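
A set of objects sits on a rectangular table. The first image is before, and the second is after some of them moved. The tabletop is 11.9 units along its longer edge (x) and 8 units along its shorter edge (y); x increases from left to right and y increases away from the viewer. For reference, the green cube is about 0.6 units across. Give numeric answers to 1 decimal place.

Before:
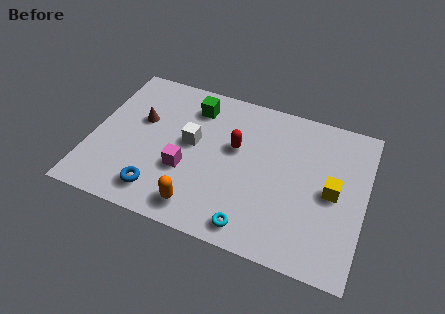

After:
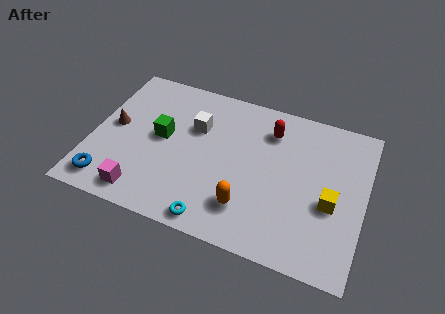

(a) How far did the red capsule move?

2.0

The red capsule moved from about (6.2, 4.8) to (7.6, 6.2), a distance of √(1.4² + 1.4²) ≈ 2.0.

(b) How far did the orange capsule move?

2.1

The orange capsule moved from about (5.0, 1.2) to (7.0, 1.9), a distance of √(2.0² + 0.7²) ≈ 2.1.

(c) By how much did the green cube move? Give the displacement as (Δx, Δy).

(-1.2, -2.1)

The green cube started near (4.2, 6.4) and ended near (3.0, 4.3).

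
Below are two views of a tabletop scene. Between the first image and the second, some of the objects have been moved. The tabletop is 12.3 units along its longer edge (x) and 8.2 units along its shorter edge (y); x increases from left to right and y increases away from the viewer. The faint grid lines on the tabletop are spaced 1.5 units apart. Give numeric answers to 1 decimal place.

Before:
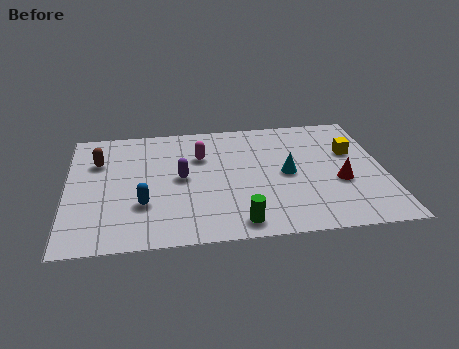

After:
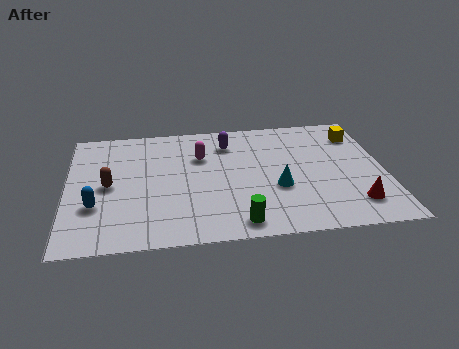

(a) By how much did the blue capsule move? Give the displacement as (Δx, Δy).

(-1.8, 0.1)

The blue capsule started near (2.9, 2.6) and ended near (1.1, 2.7).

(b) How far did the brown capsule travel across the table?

1.7

From (1.2, 5.7) to (1.6, 4.0), the brown capsule covered √(0.4² + 1.7²) ≈ 1.7 units.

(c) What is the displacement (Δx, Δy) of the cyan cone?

(-0.4, -0.9)

The cyan cone started near (8.5, 4.0) and ended near (8.1, 3.1).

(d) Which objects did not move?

the magenta capsule and the green cylinder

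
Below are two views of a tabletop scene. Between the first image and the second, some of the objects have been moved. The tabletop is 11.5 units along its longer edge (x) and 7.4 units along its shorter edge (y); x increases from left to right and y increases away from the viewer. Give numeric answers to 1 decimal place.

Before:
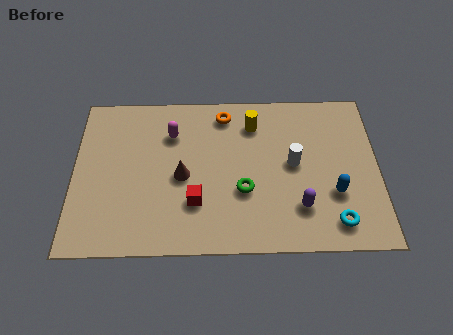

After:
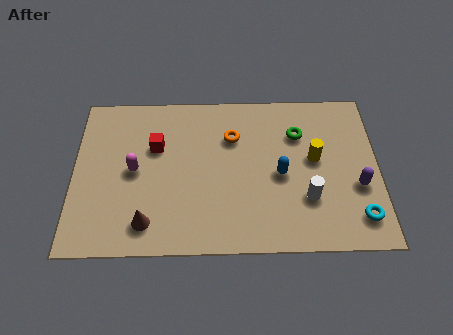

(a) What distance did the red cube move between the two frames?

3.0

The red cube was near (4.6, 2.2) before and (3.1, 4.8) after, so it travelled √(1.5² + 2.6²) ≈ 3.0 units.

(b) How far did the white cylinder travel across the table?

1.7

The white cylinder moved from about (8.3, 3.9) to (8.8, 2.3), a distance of √(0.5² + 1.6²) ≈ 1.7.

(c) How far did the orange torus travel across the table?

1.1

The orange torus was near (5.7, 6.3) before and (6.0, 5.2) after, so it travelled √(0.3² + 1.1²) ≈ 1.1 units.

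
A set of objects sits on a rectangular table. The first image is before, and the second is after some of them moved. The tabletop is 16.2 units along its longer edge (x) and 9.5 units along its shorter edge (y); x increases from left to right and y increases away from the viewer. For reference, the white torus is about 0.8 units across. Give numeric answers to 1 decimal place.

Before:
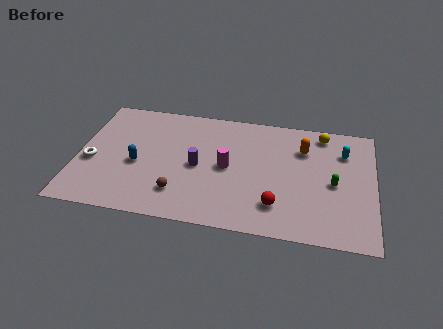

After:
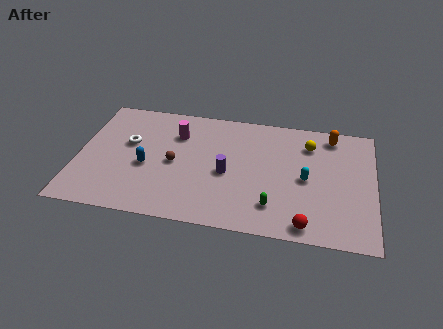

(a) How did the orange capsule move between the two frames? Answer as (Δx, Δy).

(1.5, 1.3)

The orange capsule started near (12.3, 6.9) and ended near (13.8, 8.2).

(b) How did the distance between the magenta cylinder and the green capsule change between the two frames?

+1.5

Before: roughly 5.8 units apart; after: 7.3. That's 1.5 units further apart.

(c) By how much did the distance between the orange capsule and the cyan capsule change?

+1.7

The distance was about 2.2 in the first image and 3.9 in the second, so they moved 1.7 units further apart.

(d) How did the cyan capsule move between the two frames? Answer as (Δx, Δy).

(-2.0, -2.5)

From the two frames, the cyan capsule sits at roughly (14.5, 7.0) before and (12.5, 4.5) after.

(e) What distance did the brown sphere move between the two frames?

2.3

The brown sphere moved from about (5.7, 2.2) to (5.3, 4.5), a distance of √(0.4² + 2.3²) ≈ 2.3.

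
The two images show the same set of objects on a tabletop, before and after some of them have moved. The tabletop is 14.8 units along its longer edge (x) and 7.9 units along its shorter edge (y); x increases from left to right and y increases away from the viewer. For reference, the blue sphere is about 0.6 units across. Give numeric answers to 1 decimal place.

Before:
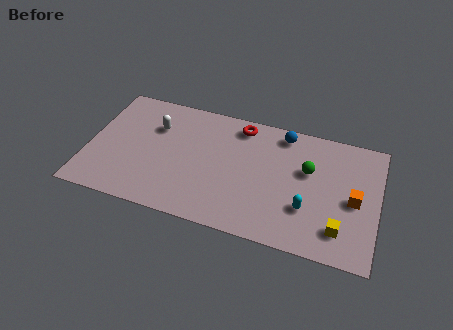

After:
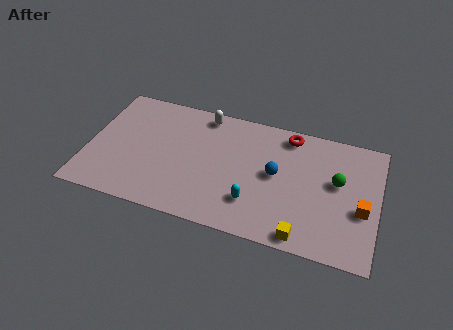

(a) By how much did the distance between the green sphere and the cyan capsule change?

+2.4

Before: roughly 2.4 units apart; after: 4.8. That's 2.4 units further apart.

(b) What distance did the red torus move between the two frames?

2.5

From (7.6, 6.8) to (10.1, 6.9), the red torus covered √(2.5² + 0.1²) ≈ 2.5 units.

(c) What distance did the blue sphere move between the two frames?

2.7

The blue sphere was near (9.8, 6.9) before and (9.6, 4.2) after, so it travelled √(0.2² + 2.7²) ≈ 2.7 units.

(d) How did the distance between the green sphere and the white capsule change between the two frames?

-0.5

Before: roughly 7.9 units apart; after: 7.4. That's 0.5 units closer together.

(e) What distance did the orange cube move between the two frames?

0.6

From (13.6, 3.7) to (14.0, 3.2), the orange cube covered √(0.4² + 0.5²) ≈ 0.6 units.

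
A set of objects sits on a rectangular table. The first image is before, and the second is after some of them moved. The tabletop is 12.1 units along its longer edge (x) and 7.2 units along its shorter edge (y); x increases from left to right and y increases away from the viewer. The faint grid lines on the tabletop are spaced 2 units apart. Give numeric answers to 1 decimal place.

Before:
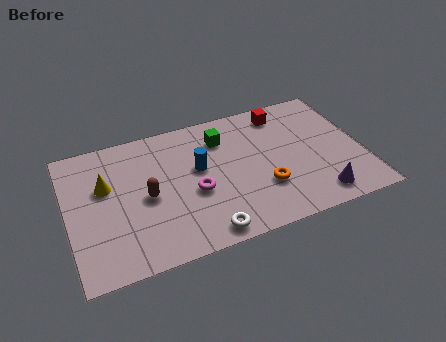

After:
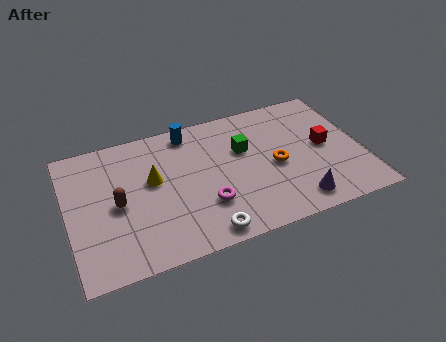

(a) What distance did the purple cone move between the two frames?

0.9

The purple cone was near (10.0, 1.1) before and (9.1, 1.1) after, so it travelled √(0.9² + 0.0²) ≈ 0.9 units.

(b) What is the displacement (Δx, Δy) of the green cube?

(0.8, -0.9)

The green cube started near (6.5, 5.5) and ended near (7.3, 4.6).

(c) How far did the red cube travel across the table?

2.8

From (9.1, 6.1) to (10.6, 3.7), the red cube covered √(1.5² + 2.4²) ≈ 2.8 units.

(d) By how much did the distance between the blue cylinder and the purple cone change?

+1.0

They were about 5.5 units apart before and 6.5 after — 1.0 units further apart.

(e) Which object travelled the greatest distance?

the red cube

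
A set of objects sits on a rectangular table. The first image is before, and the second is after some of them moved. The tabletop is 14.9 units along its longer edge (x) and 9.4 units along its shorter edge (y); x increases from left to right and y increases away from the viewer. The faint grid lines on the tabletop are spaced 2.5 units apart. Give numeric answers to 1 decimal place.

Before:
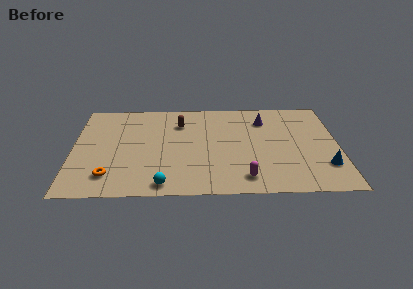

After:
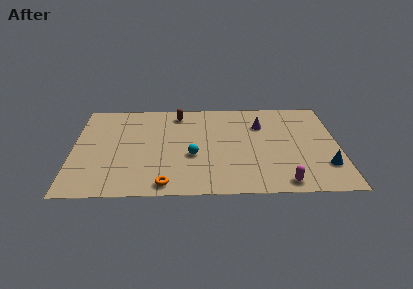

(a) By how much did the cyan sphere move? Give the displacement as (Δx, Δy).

(1.6, 2.7)

From the two frames, the cyan sphere sits at roughly (5.1, 1.0) before and (6.7, 3.7) after.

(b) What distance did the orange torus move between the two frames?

3.2

From (2.1, 1.9) to (5.2, 1.0), the orange torus covered √(3.1² + 0.9²) ≈ 3.2 units.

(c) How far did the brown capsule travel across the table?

1.0

From (6.0, 7.0) to (5.9, 8.0), the brown capsule covered √(0.1² + 1.0²) ≈ 1.0 units.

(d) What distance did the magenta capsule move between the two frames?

2.2

The magenta capsule was near (9.6, 1.5) before and (11.7, 1.0) after, so it travelled √(2.1² + 0.5²) ≈ 2.2 units.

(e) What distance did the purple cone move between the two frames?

0.5

The purple cone moved from about (10.8, 7.2) to (10.6, 6.7), a distance of √(0.2² + 0.5²) ≈ 0.5.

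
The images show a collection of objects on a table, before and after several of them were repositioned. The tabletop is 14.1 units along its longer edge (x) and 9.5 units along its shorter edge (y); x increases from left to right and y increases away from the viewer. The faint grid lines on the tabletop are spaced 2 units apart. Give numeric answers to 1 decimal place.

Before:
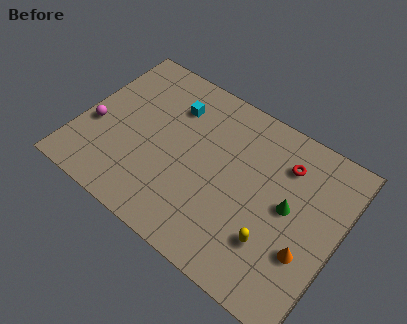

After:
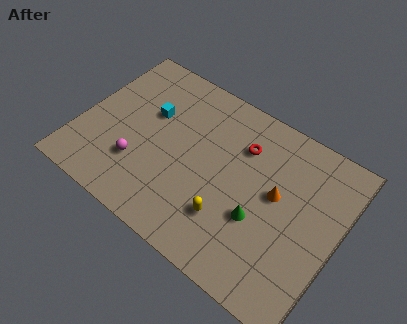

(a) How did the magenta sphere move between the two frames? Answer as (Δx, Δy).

(2.6, -0.9)

From the two frames, the magenta sphere sits at roughly (0.9, 3.7) before and (3.5, 2.8) after.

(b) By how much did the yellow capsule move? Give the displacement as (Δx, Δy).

(-2.4, -0.1)

The yellow capsule was at about (11.0, 2.7) and moved to about (8.6, 2.6).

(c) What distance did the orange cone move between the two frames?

2.9

The orange cone was near (12.7, 3.2) before and (10.7, 5.3) after, so it travelled √(2.0² + 2.1²) ≈ 2.9 units.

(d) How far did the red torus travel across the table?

2.3

The red torus moved from about (10.8, 7.2) to (8.5, 6.9), a distance of √(2.3² + 0.3²) ≈ 2.3.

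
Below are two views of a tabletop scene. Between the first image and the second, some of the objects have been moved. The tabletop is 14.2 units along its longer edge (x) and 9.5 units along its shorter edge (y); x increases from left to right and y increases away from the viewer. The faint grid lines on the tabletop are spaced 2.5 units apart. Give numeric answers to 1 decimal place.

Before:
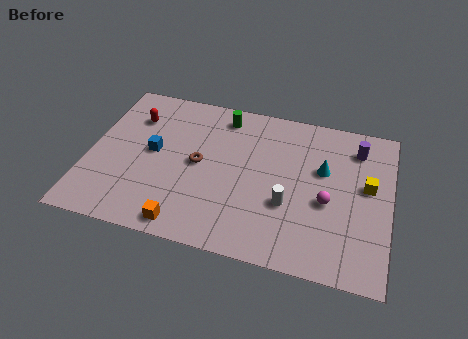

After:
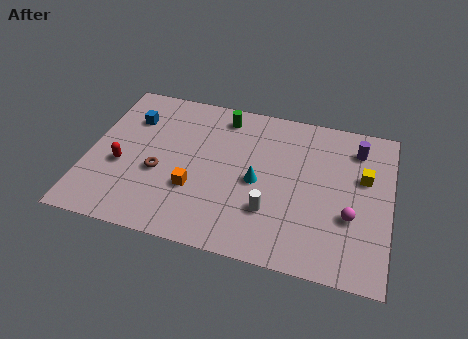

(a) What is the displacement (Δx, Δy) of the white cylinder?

(-0.8, -0.6)

The white cylinder started near (9.5, 3.4) and ended near (8.7, 2.8).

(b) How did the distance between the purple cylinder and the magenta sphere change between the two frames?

+0.4

The distance was about 3.8 in the first image and 4.2 in the second, so they moved 0.4 units further apart.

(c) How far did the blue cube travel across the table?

2.2

The blue cube was near (3.0, 5.0) before and (1.8, 6.9) after, so it travelled √(1.2² + 1.9²) ≈ 2.2 units.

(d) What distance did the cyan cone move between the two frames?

3.4

The cyan cone was near (11.0, 5.9) before and (8.0, 4.4) after, so it travelled √(3.0² + 1.5²) ≈ 3.4 units.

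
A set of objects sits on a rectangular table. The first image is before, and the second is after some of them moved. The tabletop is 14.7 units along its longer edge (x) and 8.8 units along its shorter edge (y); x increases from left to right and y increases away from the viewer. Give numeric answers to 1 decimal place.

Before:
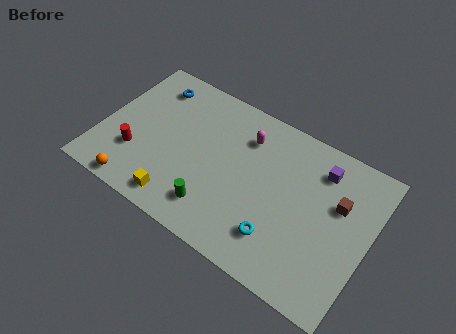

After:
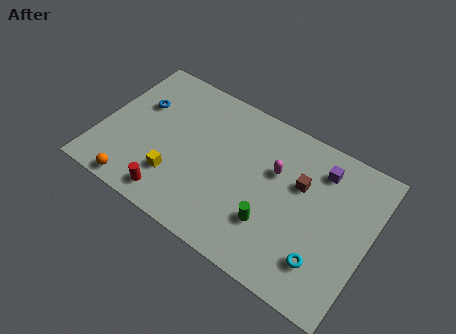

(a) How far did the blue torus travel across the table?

1.6

The blue torus moved from about (2.2, 7.2) to (1.8, 5.7), a distance of √(0.4² + 1.5²) ≈ 1.6.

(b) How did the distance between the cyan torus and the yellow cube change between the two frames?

+2.7

Before: roughly 5.5 units apart; after: 8.2. That's 2.7 units further apart.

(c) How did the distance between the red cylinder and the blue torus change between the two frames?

+0.7

The distance was about 4.5 in the first image and 5.2 in the second, so they moved 0.7 units further apart.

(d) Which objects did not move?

the purple cube and the orange sphere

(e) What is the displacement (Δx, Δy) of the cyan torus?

(2.4, 0.0)

From the two frames, the cyan torus sits at roughly (10.2, 2.1) before and (12.6, 2.1) after.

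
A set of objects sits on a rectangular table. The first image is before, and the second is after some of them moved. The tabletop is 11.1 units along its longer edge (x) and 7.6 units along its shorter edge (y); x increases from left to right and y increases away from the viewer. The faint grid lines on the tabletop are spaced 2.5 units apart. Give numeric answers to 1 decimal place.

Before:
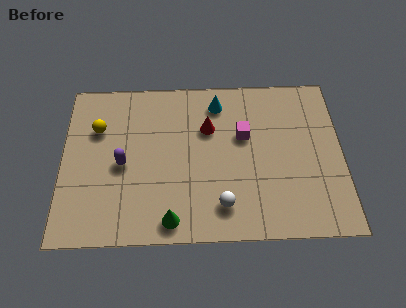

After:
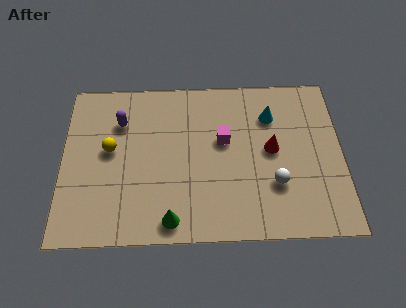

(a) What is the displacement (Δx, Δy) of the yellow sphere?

(0.5, -1.0)

The yellow sphere started near (1.4, 5.2) and ended near (1.9, 4.2).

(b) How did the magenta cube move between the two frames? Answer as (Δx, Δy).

(-0.8, -0.2)

The magenta cube was at about (7.2, 4.7) and moved to about (6.4, 4.5).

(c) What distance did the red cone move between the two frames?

2.7

From (5.8, 5.1) to (8.3, 4.0), the red cone covered √(2.5² + 1.1²) ≈ 2.7 units.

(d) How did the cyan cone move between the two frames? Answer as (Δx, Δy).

(2.1, -0.7)

The cyan cone was at about (6.2, 6.3) and moved to about (8.3, 5.6).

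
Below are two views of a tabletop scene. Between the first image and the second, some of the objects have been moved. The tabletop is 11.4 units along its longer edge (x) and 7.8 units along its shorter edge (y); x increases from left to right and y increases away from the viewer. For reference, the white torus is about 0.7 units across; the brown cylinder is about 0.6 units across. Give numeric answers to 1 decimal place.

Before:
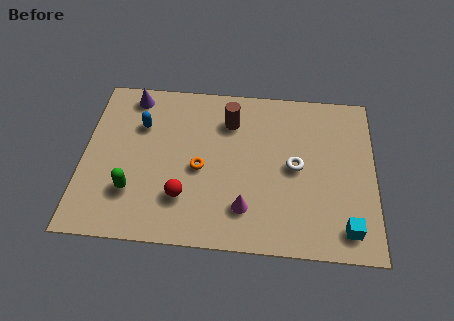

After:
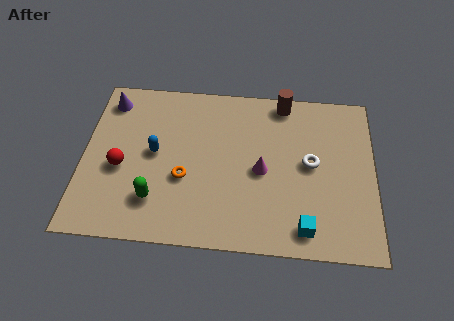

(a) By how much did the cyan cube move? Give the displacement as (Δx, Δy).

(-1.6, -0.1)

The cyan cube started near (10.3, 1.2) and ended near (8.7, 1.1).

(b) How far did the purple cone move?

0.9

From (1.8, 6.8) to (0.9, 6.5), the purple cone covered √(0.9² + 0.3²) ≈ 0.9 units.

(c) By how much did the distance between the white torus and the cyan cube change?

-0.4

The distance was about 3.4 in the first image and 3.0 in the second, so they moved 0.4 units closer together.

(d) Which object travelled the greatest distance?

the red sphere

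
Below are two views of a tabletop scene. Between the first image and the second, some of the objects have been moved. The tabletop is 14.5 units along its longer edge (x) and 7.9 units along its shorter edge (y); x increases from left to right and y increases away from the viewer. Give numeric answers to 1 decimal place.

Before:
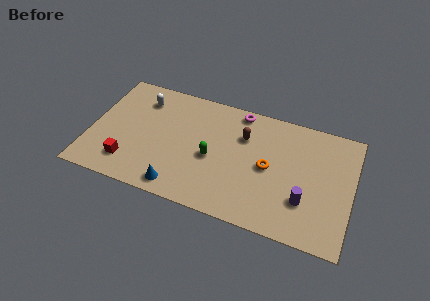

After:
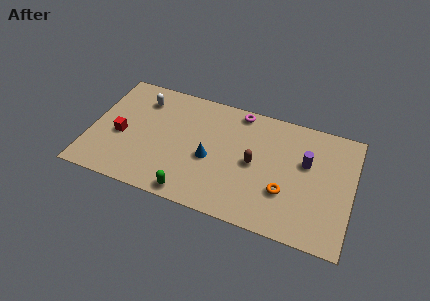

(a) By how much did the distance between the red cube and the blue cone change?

+2.0

Before: roughly 3.0 units apart; after: 5.0. That's 2.0 units further apart.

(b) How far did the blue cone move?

2.8

From (5.2, 1.0) to (6.7, 3.4), the blue cone covered √(1.5² + 2.4²) ≈ 2.8 units.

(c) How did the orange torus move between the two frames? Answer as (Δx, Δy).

(1.0, -1.3)

The orange torus was at about (9.9, 3.9) and moved to about (10.9, 2.6).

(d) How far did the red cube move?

1.8

The red cube was near (2.3, 1.7) before and (1.7, 3.4) after, so it travelled √(0.6² + 1.7²) ≈ 1.8 units.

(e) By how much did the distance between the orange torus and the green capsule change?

+2.2

They were about 3.1 units apart before and 5.3 after — 2.2 units further apart.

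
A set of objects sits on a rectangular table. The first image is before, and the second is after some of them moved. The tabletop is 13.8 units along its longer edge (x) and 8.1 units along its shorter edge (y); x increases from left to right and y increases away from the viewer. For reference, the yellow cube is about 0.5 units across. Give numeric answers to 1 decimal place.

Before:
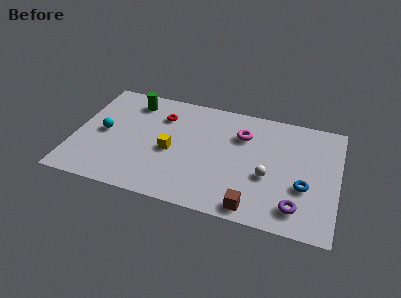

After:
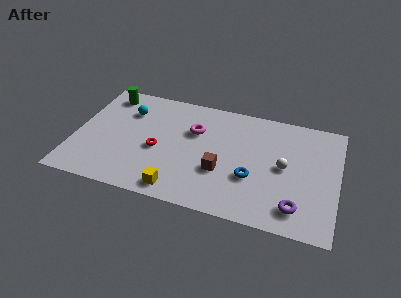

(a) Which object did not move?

the purple torus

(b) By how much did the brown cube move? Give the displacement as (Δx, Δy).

(-1.8, 2.0)

The brown cube was at about (9.6, 0.9) and moved to about (7.8, 2.9).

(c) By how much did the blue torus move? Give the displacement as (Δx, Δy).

(-2.7, -0.1)

From the two frames, the blue torus sits at roughly (12.1, 3.0) before and (9.4, 2.9) after.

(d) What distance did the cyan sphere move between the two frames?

2.2

The cyan sphere was near (1.5, 4.0) before and (2.6, 5.9) after, so it travelled √(1.1² + 1.9²) ≈ 2.2 units.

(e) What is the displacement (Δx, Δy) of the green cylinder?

(-1.4, 0.2)

The green cylinder started near (2.8, 6.7) and ended near (1.4, 6.9).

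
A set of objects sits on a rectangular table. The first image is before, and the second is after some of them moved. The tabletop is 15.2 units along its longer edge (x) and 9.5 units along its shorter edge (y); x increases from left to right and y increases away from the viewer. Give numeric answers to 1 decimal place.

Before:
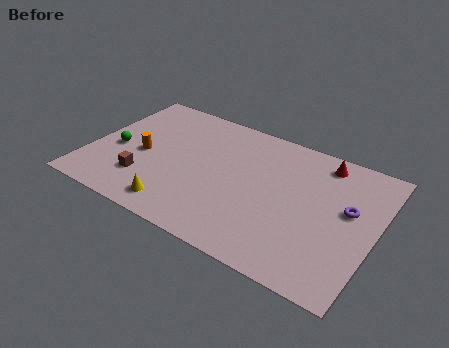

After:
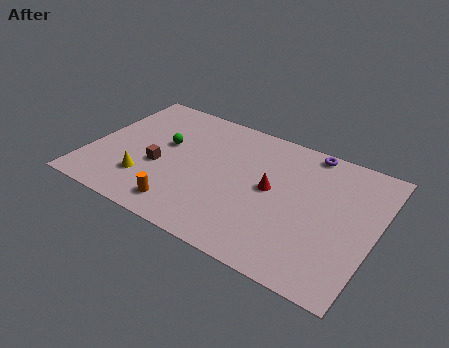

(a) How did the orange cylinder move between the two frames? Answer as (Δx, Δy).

(2.7, -2.8)

From the two frames, the orange cylinder sits at roughly (2.8, 4.3) before and (5.5, 1.5) after.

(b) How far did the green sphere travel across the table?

2.8

From (1.4, 4.1) to (3.8, 5.6), the green sphere covered √(2.4² + 1.5²) ≈ 2.8 units.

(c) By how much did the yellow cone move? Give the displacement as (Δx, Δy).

(-1.9, 1.1)

The yellow cone was at about (5.2, 1.4) and moved to about (3.3, 2.5).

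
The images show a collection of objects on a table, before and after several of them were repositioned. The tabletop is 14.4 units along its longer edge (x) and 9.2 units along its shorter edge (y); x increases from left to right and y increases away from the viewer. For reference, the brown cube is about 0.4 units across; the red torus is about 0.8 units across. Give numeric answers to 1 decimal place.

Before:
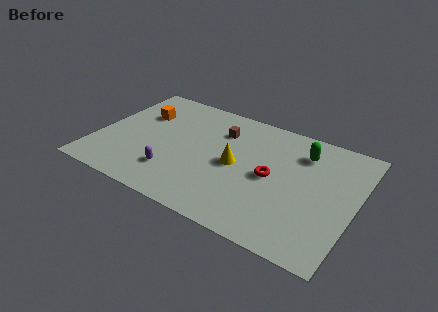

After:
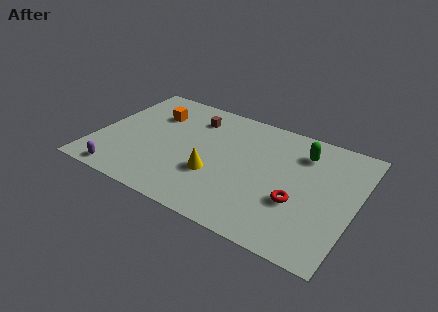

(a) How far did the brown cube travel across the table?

1.6

From (6.6, 6.8) to (5.0, 7.2), the brown cube covered √(1.6² + 0.4²) ≈ 1.6 units.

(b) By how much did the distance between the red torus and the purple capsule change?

+4.2

They were about 5.6 units apart before and 9.8 after — 4.2 units further apart.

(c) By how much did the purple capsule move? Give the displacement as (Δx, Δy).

(-2.7, -1.4)

The purple capsule started near (4.6, 2.3) and ended near (1.9, 0.9).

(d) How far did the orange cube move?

0.8

From (2.1, 6.3) to (2.8, 6.6), the orange cube covered √(0.7² + 0.3²) ≈ 0.8 units.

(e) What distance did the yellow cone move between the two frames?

1.6

The yellow cone moved from about (7.8, 4.5) to (6.8, 3.2), a distance of √(1.0² + 1.3²) ≈ 1.6.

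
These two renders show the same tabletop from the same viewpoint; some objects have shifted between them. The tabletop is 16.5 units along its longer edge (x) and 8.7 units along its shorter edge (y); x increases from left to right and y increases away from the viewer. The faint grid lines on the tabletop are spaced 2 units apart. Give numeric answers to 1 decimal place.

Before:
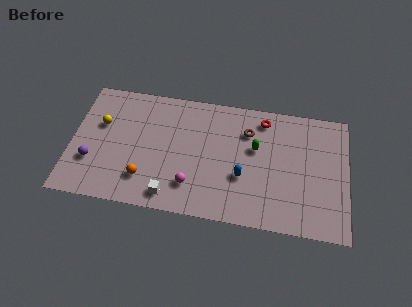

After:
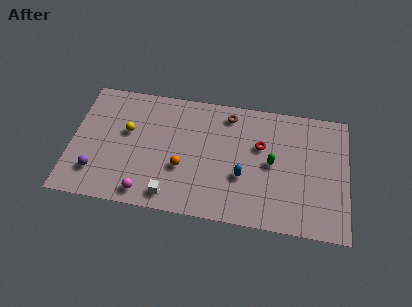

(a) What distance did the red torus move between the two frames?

1.9

The red torus was near (11.4, 7.4) before and (11.3, 5.5) after, so it travelled √(0.1² + 1.9²) ≈ 1.9 units.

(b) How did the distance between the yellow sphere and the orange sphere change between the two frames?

-0.5

They were about 4.4 units apart before and 3.9 after — 0.5 units closer together.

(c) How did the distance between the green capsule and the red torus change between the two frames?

-0.8

They were about 2.1 units apart before and 1.3 after — 0.8 units closer together.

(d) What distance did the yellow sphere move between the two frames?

1.6

From (1.7, 5.5) to (3.3, 5.2), the yellow sphere covered √(1.6² + 0.3²) ≈ 1.6 units.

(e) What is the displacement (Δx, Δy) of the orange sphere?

(2.2, 1.1)

The orange sphere was at about (4.5, 2.1) and moved to about (6.7, 3.2).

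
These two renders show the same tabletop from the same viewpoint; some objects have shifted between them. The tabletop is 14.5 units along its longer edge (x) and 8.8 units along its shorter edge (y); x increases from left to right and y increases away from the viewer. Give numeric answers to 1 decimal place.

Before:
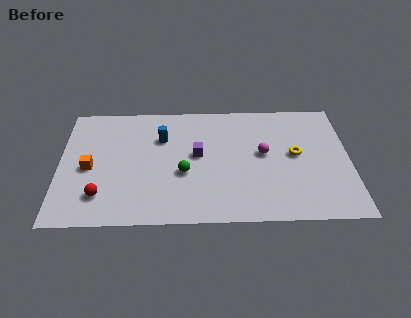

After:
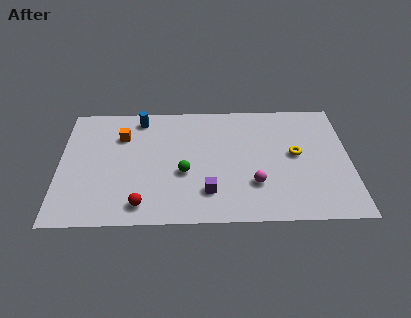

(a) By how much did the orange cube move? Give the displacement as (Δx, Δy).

(1.6, 2.3)

The orange cube started near (1.5, 4.0) and ended near (3.1, 6.3).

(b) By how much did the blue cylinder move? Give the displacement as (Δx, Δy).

(-1.1, 1.5)

The blue cylinder started near (5.1, 6.1) and ended near (4.0, 7.6).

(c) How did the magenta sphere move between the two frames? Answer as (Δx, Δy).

(-0.5, -2.2)

The magenta sphere started near (10.2, 4.8) and ended near (9.7, 2.6).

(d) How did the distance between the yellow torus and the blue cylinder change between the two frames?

+1.5

The distance was about 6.8 in the first image and 8.3 in the second, so they moved 1.5 units further apart.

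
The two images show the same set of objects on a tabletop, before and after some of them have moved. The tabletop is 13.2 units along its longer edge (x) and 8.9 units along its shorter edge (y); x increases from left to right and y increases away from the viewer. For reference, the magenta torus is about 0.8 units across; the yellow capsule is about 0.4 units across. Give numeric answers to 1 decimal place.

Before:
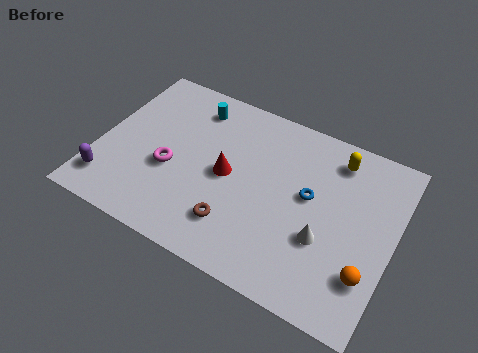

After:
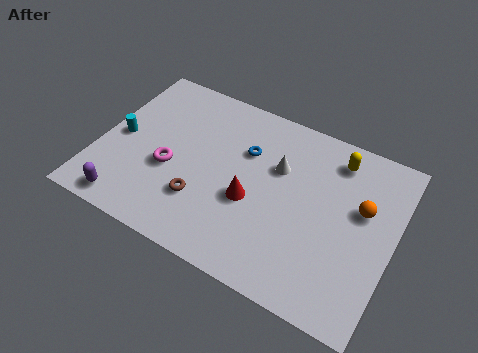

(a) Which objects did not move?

the yellow capsule and the magenta torus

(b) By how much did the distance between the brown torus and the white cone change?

+0.4

Before: roughly 4.0 units apart; after: 4.4. That's 0.4 units further apart.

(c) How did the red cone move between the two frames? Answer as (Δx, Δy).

(1.2, -0.8)

The red cone started near (5.8, 4.4) and ended near (7.0, 3.6).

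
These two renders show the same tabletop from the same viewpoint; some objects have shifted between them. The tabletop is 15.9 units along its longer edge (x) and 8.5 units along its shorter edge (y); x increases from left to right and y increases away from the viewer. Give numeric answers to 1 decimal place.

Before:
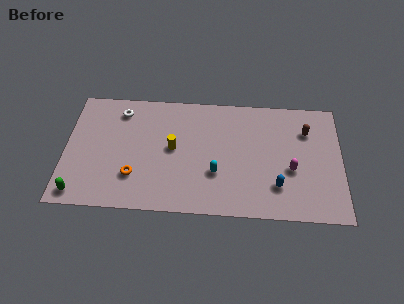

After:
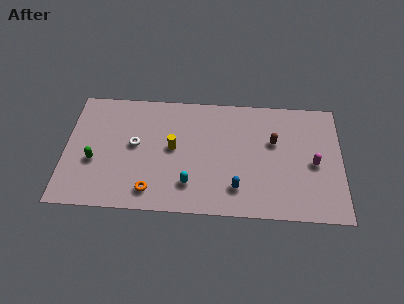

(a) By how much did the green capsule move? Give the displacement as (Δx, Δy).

(0.8, 2.3)

The green capsule started near (0.9, 1.0) and ended near (1.7, 3.3).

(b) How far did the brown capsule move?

2.1

From (13.9, 6.2) to (12.0, 5.3), the brown capsule covered √(1.9² + 0.9²) ≈ 2.1 units.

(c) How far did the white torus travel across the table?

2.6

The white torus was near (3.1, 7.0) before and (4.0, 4.6) after, so it travelled √(0.9² + 2.4²) ≈ 2.6 units.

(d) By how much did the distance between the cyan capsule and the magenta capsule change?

+3.0

The distance was about 4.3 in the first image and 7.3 in the second, so they moved 3.0 units further apart.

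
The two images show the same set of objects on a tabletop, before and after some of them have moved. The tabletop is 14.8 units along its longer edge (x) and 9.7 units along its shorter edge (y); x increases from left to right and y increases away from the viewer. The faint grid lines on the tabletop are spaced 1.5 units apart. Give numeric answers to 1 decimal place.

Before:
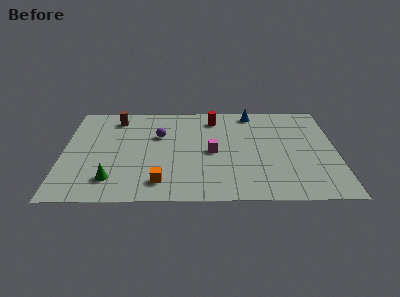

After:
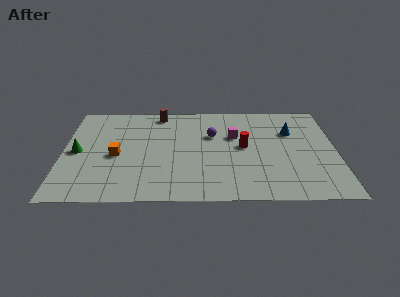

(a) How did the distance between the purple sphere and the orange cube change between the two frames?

+1.0

The distance was about 4.6 in the first image and 5.6 in the second, so they moved 1.0 units further apart.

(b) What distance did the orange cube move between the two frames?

3.5

From (5.3, 1.7) to (2.9, 4.3), the orange cube covered √(2.4² + 2.6²) ≈ 3.5 units.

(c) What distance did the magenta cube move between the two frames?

2.0

From (8.1, 4.6) to (9.3, 6.2), the magenta cube covered √(1.2² + 1.6²) ≈ 2.0 units.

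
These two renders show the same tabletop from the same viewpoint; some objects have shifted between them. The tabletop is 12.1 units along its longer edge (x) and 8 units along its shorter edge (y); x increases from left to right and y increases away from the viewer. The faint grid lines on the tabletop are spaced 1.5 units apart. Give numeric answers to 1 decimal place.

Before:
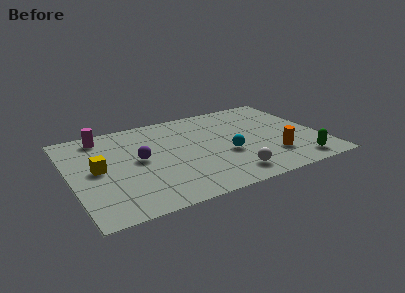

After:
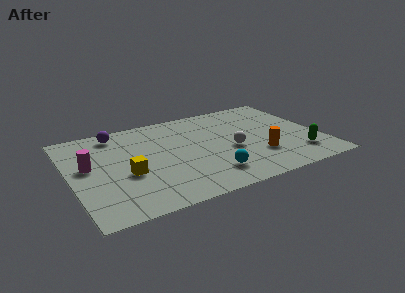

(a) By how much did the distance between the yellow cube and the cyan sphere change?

-2.1

The distance was about 6.2 in the first image and 4.1 in the second, so they moved 2.1 units closer together.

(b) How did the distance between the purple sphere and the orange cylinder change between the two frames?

+1.3

The distance was about 6.5 in the first image and 7.8 in the second, so they moved 1.3 units further apart.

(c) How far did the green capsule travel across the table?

0.7

The green capsule moved from about (10.6, 1.1) to (10.8, 1.8), a distance of √(0.2² + 0.7²) ≈ 0.7.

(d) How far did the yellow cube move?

1.6

From (1.3, 4.1) to (2.6, 3.2), the yellow cube covered √(1.3² + 0.9²) ≈ 1.6 units.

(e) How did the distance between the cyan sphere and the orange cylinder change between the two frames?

+0.3

Before: roughly 2.3 units apart; after: 2.6. That's 0.3 units further apart.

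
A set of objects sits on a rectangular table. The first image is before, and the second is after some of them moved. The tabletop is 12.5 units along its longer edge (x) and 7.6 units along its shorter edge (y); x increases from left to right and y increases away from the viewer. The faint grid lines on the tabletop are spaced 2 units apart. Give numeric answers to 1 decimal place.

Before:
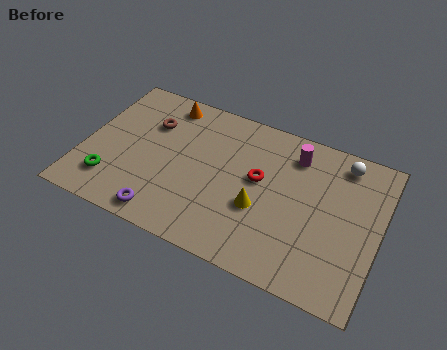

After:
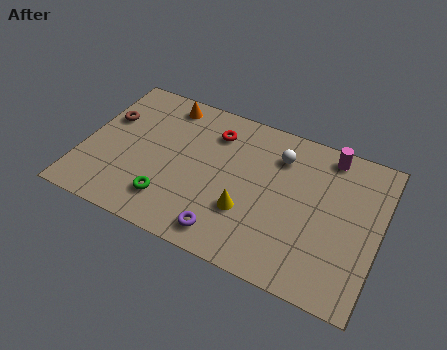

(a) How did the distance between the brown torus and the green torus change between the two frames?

+0.7

The distance was about 3.8 in the first image and 4.5 in the second, so they moved 0.7 units further apart.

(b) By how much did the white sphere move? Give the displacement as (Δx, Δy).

(-2.6, -0.7)

From the two frames, the white sphere sits at roughly (10.7, 6.5) before and (8.1, 5.8) after.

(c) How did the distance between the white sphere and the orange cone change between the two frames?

-2.5

The distance was about 7.6 in the first image and 5.1 in the second, so they moved 2.5 units closer together.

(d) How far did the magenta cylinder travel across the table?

1.5

The magenta cylinder moved from about (8.7, 6.1) to (10.1, 6.7), a distance of √(1.4² + 0.6²) ≈ 1.5.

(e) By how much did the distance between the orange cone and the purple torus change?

+0.7

The distance was about 5.7 in the first image and 6.4 in the second, so they moved 0.7 units further apart.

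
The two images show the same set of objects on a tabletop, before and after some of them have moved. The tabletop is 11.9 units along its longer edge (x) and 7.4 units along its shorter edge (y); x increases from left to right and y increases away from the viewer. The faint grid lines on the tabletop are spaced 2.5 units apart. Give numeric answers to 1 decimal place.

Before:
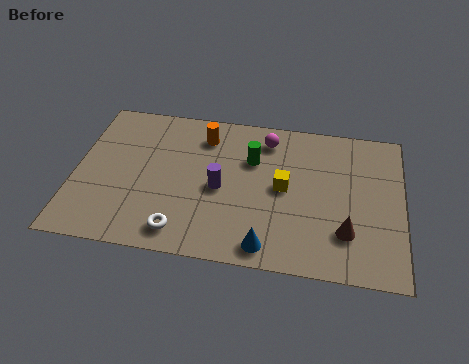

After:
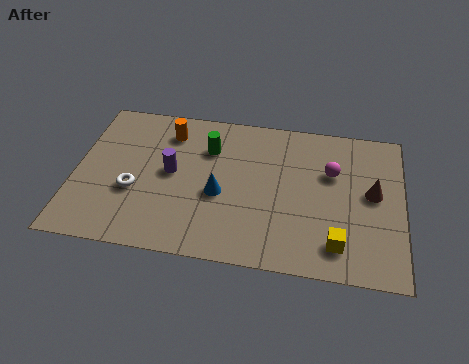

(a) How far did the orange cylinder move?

1.3

The orange cylinder moved from about (4.6, 5.9) to (3.3, 5.9), a distance of √(1.3² + 0.0²) ≈ 1.3.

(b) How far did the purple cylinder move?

1.9

The purple cylinder moved from about (5.3, 3.4) to (3.5, 3.9), a distance of √(1.8² + 0.5²) ≈ 1.9.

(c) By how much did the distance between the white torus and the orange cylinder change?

-1.5

The distance was about 4.8 in the first image and 3.3 in the second, so they moved 1.5 units closer together.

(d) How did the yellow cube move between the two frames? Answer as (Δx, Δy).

(2.0, -2.4)

From the two frames, the yellow cube sits at roughly (7.6, 3.8) before and (9.6, 1.4) after.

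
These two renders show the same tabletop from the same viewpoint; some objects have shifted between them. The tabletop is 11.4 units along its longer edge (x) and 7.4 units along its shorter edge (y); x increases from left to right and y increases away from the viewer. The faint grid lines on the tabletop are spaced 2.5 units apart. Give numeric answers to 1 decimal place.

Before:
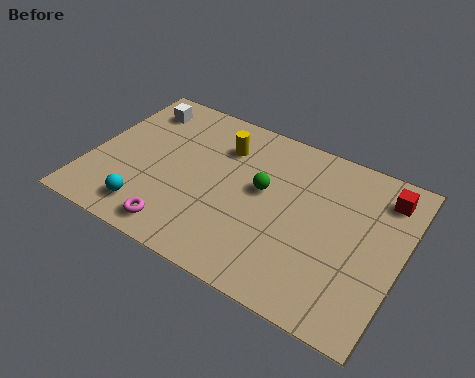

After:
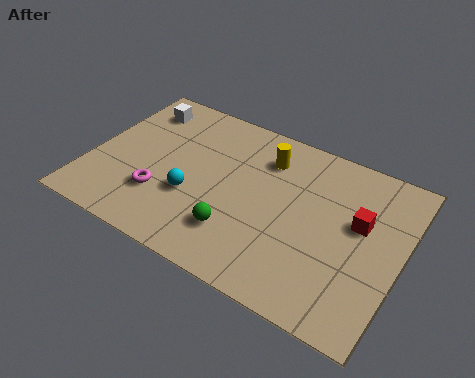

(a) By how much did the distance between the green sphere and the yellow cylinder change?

+1.7

They were about 2.1 units apart before and 3.8 after — 1.7 units further apart.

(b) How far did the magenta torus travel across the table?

1.5

From (3.7, 1.0) to (2.8, 2.2), the magenta torus covered √(0.9² + 1.2²) ≈ 1.5 units.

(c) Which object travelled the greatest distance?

the green sphere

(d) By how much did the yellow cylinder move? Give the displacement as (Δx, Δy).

(1.6, 0.2)

The yellow cylinder started near (4.6, 5.5) and ended near (6.2, 5.7).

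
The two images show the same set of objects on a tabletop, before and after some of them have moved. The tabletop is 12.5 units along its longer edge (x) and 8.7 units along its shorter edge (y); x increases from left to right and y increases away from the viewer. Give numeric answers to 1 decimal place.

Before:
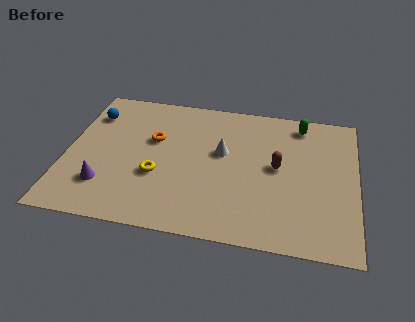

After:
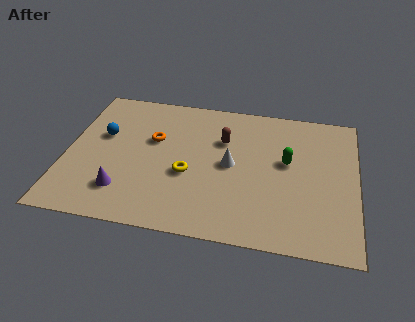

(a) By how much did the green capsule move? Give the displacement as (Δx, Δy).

(-0.5, -2.5)

From the two frames, the green capsule sits at roughly (10.0, 7.5) before and (9.5, 5.0) after.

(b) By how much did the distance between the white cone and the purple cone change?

-0.6

The distance was about 5.7 in the first image and 5.1 in the second, so they moved 0.6 units closer together.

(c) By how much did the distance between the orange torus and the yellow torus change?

+0.3

Before: roughly 2.2 units apart; after: 2.5. That's 0.3 units further apart.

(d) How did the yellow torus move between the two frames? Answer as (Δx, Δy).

(1.3, 0.3)

The yellow torus was at about (4.0, 3.2) and moved to about (5.3, 3.5).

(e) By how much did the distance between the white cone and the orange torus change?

+0.5

Before: roughly 3.0 units apart; after: 3.5. That's 0.5 units further apart.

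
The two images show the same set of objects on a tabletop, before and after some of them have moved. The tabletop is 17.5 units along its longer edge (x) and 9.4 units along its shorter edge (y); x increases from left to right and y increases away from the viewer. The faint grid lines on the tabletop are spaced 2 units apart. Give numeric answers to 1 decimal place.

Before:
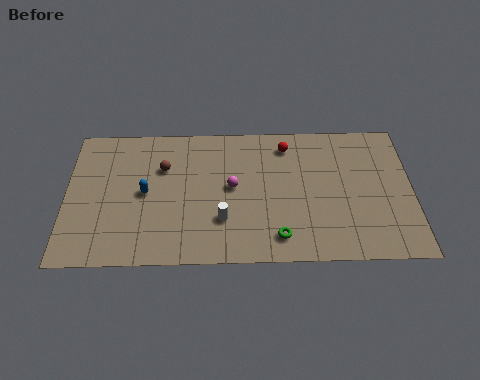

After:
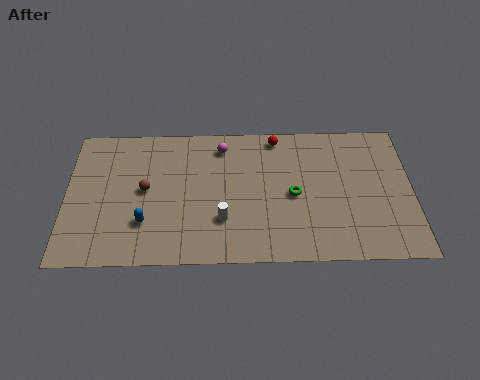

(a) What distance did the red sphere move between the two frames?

0.8

The red sphere was near (11.2, 7.8) before and (10.7, 8.4) after, so it travelled √(0.5² + 0.6²) ≈ 0.8 units.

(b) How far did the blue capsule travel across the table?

2.0

From (4.0, 4.7) to (4.0, 2.7), the blue capsule covered √(0.0² + 2.0²) ≈ 2.0 units.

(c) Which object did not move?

the white cylinder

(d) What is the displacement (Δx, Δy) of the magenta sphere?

(-0.5, 2.8)

From the two frames, the magenta sphere sits at roughly (8.4, 5.0) before and (7.9, 7.8) after.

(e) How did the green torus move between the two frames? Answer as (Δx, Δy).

(0.8, 2.8)

The green torus started near (10.7, 1.6) and ended near (11.5, 4.4).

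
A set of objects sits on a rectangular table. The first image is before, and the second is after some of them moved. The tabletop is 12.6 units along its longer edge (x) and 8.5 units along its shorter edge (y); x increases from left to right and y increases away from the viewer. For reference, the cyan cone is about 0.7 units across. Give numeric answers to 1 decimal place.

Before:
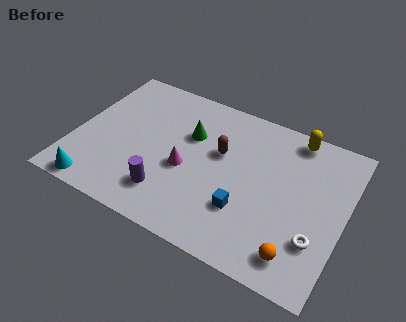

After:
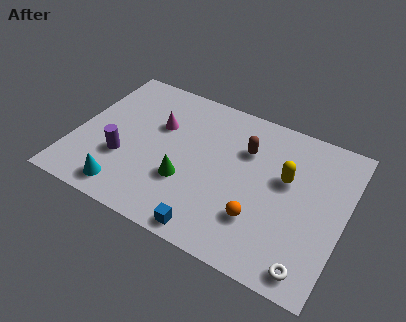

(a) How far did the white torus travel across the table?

1.5

The white torus was near (11.5, 2.5) before and (11.4, 1.0) after, so it travelled √(0.1² + 1.5²) ≈ 1.5 units.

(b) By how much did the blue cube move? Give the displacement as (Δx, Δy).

(-1.3, -1.8)

The blue cube started near (8.2, 2.6) and ended near (6.9, 0.8).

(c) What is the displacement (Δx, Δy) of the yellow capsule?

(-0.1, -2.5)

The yellow capsule was at about (9.9, 7.6) and moved to about (9.8, 5.1).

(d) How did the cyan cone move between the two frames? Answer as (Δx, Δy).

(1.3, 0.4)

From the two frames, the cyan cone sits at roughly (1.5, 0.8) before and (2.8, 1.2) after.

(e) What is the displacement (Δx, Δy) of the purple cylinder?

(-2.3, 1.0)

The purple cylinder was at about (4.7, 1.9) and moved to about (2.4, 2.9).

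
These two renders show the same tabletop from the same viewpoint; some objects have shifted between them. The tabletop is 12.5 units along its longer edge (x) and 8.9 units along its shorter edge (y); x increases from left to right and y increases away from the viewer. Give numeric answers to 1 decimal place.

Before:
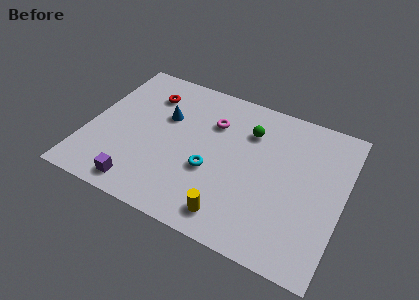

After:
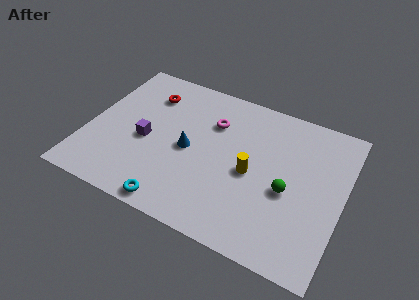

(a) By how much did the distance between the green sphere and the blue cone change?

+0.7

The distance was about 4.2 in the first image and 4.9 in the second, so they moved 0.7 units further apart.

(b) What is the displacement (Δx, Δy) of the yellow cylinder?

(0.6, 2.8)

The yellow cylinder started near (7.5, 1.3) and ended near (8.1, 4.1).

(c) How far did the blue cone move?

2.1

The blue cone moved from about (3.6, 5.7) to (5.0, 4.2), a distance of √(1.4² + 1.5²) ≈ 2.1.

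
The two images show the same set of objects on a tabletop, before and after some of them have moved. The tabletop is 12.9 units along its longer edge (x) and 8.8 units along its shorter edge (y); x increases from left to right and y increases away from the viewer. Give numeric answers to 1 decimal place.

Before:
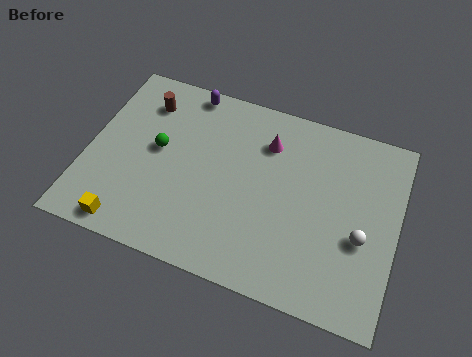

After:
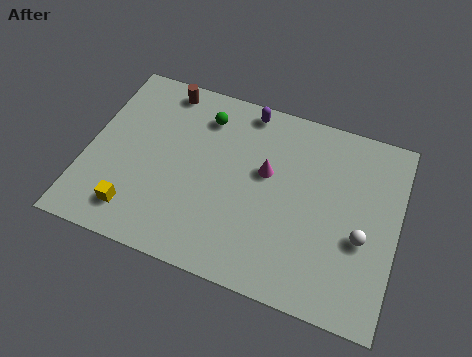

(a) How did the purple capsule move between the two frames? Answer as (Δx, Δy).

(2.5, -0.1)

The purple capsule started near (3.8, 8.0) and ended near (6.3, 7.9).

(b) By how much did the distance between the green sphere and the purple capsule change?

-1.4

The distance was about 3.3 in the first image and 1.9 in the second, so they moved 1.4 units closer together.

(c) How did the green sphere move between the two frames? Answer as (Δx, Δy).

(1.7, 2.2)

The green sphere started near (2.9, 4.8) and ended near (4.6, 7.0).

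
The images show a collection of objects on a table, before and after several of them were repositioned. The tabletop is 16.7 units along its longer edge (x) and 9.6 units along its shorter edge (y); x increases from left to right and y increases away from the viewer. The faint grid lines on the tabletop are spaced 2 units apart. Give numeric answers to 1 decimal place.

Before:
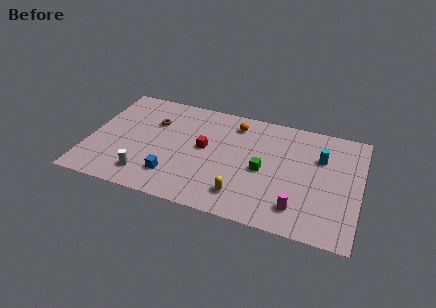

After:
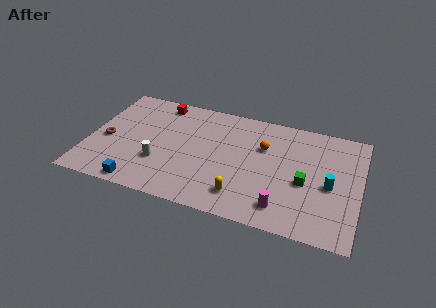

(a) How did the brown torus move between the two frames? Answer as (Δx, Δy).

(-2.7, -2.4)

The brown torus was at about (3.8, 6.6) and moved to about (1.1, 4.2).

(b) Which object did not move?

the yellow capsule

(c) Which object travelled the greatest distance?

the red cube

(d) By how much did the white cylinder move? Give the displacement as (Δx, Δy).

(0.7, 1.3)

From the two frames, the white cylinder sits at roughly (3.8, 1.8) before and (4.5, 3.1) after.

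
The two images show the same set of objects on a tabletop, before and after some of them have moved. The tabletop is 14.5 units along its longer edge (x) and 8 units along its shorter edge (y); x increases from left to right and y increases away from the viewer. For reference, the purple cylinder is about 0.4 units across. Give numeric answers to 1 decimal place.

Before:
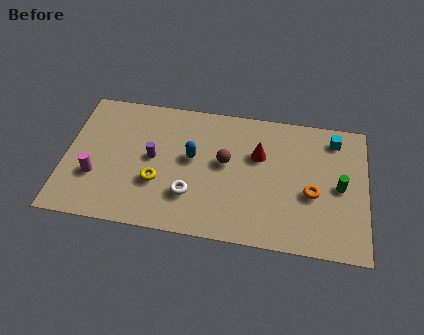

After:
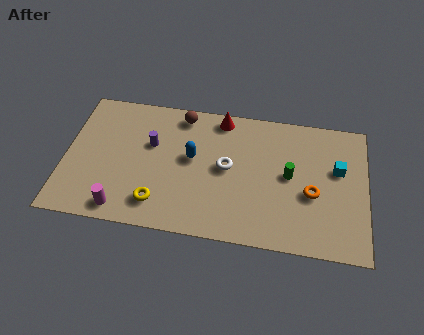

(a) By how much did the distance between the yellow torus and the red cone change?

+0.8

Before: roughly 5.4 units apart; after: 6.2. That's 0.8 units further apart.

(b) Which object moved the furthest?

the brown sphere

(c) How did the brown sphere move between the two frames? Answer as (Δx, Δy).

(-2.2, 2.5)

The brown sphere started near (7.7, 4.5) and ended near (5.5, 7.0).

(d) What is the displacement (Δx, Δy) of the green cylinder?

(-2.4, 0.3)

The green cylinder was at about (13.2, 3.9) and moved to about (10.8, 4.2).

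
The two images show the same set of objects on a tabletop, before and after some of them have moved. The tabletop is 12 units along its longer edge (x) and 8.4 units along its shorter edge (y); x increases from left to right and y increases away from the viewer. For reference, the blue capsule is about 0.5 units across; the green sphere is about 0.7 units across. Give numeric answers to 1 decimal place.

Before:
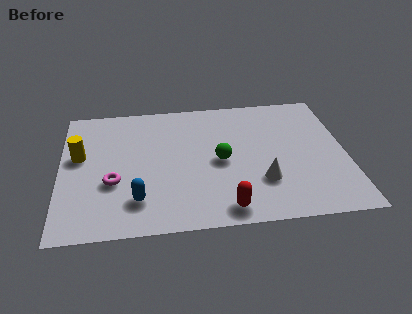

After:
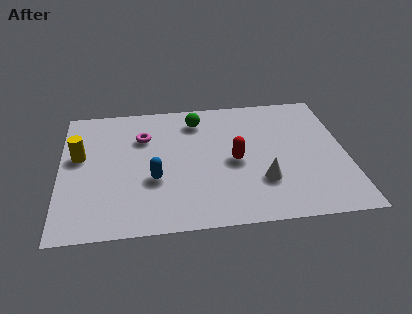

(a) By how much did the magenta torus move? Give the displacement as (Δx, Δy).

(1.3, 2.8)

From the two frames, the magenta torus sits at roughly (2.2, 3.1) before and (3.5, 5.9) after.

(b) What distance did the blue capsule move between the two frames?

1.4

The blue capsule was near (3.2, 1.9) before and (3.9, 3.1) after, so it travelled √(0.7² + 1.2²) ≈ 1.4 units.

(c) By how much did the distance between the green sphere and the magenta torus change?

-2.1

They were about 4.6 units apart before and 2.5 after — 2.1 units closer together.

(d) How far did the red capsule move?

2.9

The red capsule was near (6.8, 1.0) before and (7.3, 3.9) after, so it travelled √(0.5² + 2.9²) ≈ 2.9 units.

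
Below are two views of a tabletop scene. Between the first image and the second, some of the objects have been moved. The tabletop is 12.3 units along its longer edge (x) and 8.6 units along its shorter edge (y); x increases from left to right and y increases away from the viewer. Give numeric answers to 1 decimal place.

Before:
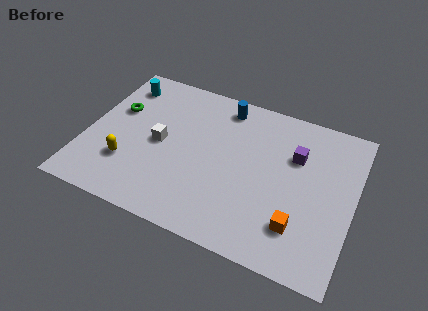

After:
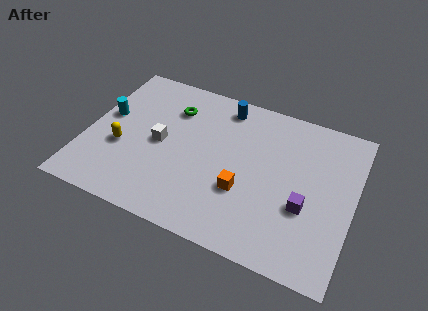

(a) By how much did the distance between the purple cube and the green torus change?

-1.1

The distance was about 8.3 in the first image and 7.2 in the second, so they moved 1.1 units closer together.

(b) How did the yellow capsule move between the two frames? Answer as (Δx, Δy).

(-0.4, 0.8)

From the two frames, the yellow capsule sits at roughly (2.1, 2.5) before and (1.7, 3.3) after.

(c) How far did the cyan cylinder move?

2.1

From (1.2, 7.0) to (0.8, 4.9), the cyan cylinder covered √(0.4² + 2.1²) ≈ 2.1 units.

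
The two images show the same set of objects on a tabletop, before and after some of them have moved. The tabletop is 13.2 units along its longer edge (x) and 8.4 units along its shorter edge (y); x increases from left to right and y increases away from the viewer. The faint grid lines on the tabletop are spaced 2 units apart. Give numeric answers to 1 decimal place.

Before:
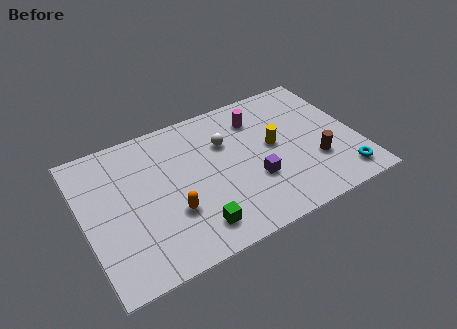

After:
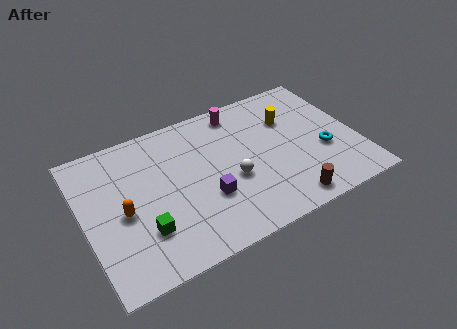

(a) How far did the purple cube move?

2.3

The purple cube was near (8.0, 2.9) before and (5.7, 2.9) after, so it travelled √(2.3² + 0.0²) ≈ 2.3 units.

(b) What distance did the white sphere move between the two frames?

2.3

The white sphere moved from about (7.0, 5.7) to (7.0, 3.4), a distance of √(0.0² + 2.3²) ≈ 2.3.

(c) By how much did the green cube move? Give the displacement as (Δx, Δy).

(-2.3, 0.9)

The green cube was at about (4.9, 1.5) and moved to about (2.6, 2.4).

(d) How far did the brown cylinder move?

2.4

The brown cylinder was near (11.0, 2.7) before and (9.3, 1.0) after, so it travelled √(1.7² + 1.7²) ≈ 2.4 units.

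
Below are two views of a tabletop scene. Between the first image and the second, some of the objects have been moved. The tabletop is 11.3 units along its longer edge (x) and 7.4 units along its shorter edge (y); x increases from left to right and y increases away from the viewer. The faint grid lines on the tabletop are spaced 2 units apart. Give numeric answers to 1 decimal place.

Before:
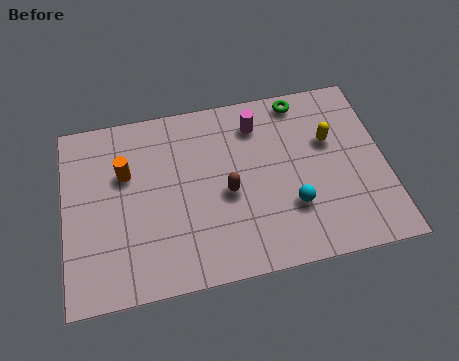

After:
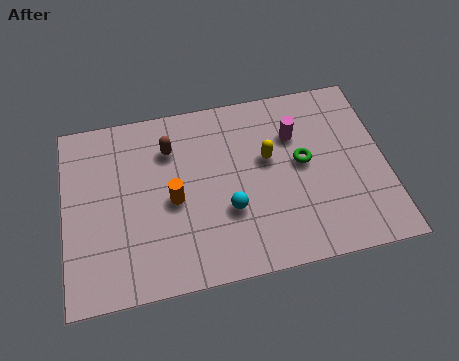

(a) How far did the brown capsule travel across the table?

2.9

The brown capsule was near (5.7, 3.3) before and (3.8, 5.5) after, so it travelled √(1.9² + 2.2²) ≈ 2.9 units.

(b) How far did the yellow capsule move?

2.2

From (9.4, 4.7) to (7.2, 4.4), the yellow capsule covered √(2.2² + 0.3²) ≈ 2.2 units.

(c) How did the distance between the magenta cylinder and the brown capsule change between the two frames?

+1.5

Before: roughly 2.9 units apart; after: 4.4. That's 1.5 units further apart.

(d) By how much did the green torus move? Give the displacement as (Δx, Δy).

(-0.1, -2.6)

The green torus started near (8.5, 6.6) and ended near (8.4, 4.0).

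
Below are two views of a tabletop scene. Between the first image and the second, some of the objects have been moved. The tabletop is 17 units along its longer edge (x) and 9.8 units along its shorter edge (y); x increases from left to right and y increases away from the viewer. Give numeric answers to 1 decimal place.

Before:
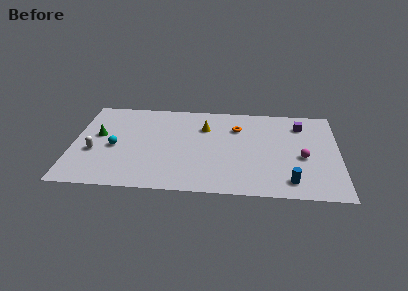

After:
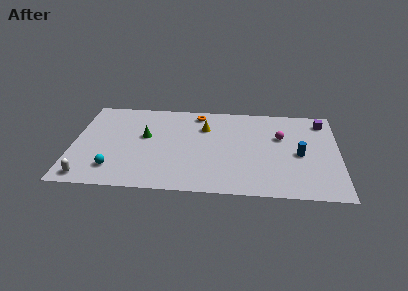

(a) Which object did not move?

the yellow cone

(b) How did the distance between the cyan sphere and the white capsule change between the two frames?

+0.5

The distance was about 1.4 in the first image and 1.9 in the second, so they moved 0.5 units further apart.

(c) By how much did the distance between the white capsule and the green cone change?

+4.0

The distance was about 1.8 in the first image and 5.8 in the second, so they moved 4.0 units further apart.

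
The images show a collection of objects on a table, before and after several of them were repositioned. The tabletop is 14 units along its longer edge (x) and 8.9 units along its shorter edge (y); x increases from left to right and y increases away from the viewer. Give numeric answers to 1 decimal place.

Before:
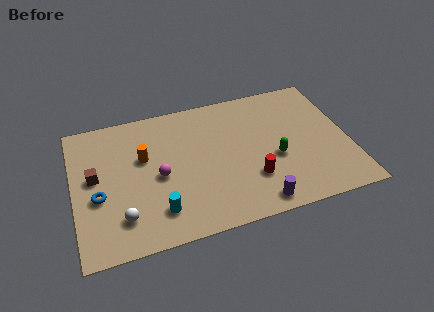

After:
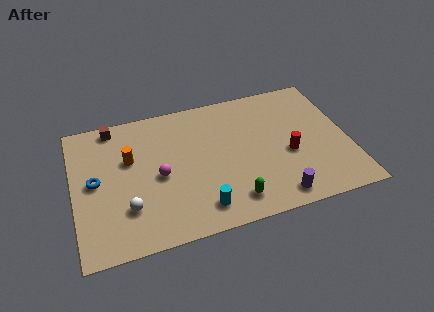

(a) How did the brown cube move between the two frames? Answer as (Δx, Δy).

(1.1, 3.1)

The brown cube started near (1.1, 4.9) and ended near (2.2, 8.0).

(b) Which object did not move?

the magenta sphere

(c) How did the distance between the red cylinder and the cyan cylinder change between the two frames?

+0.3

They were about 4.9 units apart before and 5.2 after — 0.3 units further apart.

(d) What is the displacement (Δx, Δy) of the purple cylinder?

(1.0, 0.1)

The purple cylinder started near (9.0, 1.0) and ended near (10.0, 1.1).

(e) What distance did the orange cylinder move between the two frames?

0.7

The orange cylinder was near (3.6, 5.5) before and (2.9, 5.6) after, so it travelled √(0.7² + 0.1²) ≈ 0.7 units.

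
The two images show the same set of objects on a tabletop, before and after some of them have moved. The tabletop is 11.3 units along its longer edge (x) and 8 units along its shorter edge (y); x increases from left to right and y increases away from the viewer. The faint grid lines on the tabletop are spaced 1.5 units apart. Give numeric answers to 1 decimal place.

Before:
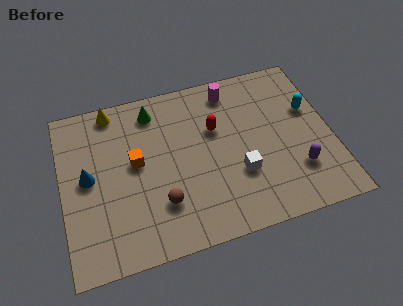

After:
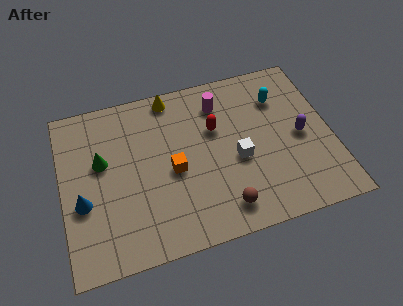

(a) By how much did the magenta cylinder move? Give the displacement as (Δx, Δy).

(-0.5, -0.5)

The magenta cylinder started near (7.3, 6.8) and ended near (6.8, 6.3).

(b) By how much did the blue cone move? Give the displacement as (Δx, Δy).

(-0.3, -1.1)

The blue cone was at about (1.1, 4.2) and moved to about (0.8, 3.1).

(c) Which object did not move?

the red capsule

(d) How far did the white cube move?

0.7

The white cube was near (7.3, 2.7) before and (7.3, 3.4) after, so it travelled √(0.0² + 0.7²) ≈ 0.7 units.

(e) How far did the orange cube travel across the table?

1.7

From (3.1, 4.4) to (4.6, 3.6), the orange cube covered √(1.5² + 0.8²) ≈ 1.7 units.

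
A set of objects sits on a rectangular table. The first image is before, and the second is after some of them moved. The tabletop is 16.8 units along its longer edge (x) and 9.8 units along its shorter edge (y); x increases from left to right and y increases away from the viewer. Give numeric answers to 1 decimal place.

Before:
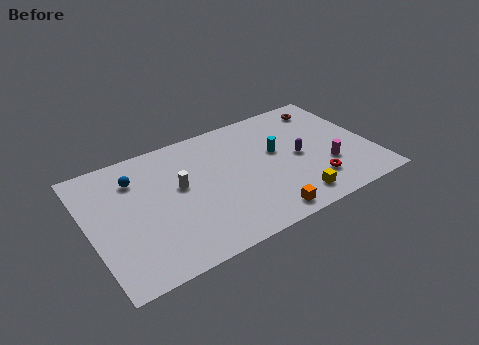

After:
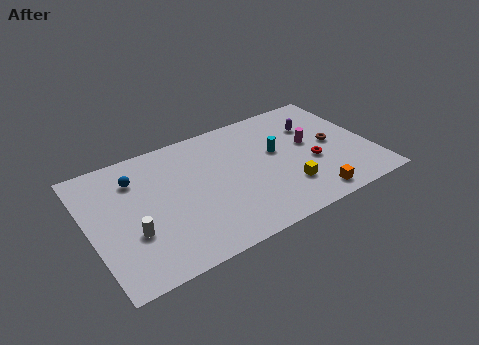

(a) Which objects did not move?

the cyan cylinder and the blue sphere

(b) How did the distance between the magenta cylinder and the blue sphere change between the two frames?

-1.3

The distance was about 11.8 in the first image and 10.5 in the second, so they moved 1.3 units closer together.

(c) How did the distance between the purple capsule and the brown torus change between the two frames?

-2.0

Before: roughly 4.2 units apart; after: 2.2. That's 2.0 units closer together.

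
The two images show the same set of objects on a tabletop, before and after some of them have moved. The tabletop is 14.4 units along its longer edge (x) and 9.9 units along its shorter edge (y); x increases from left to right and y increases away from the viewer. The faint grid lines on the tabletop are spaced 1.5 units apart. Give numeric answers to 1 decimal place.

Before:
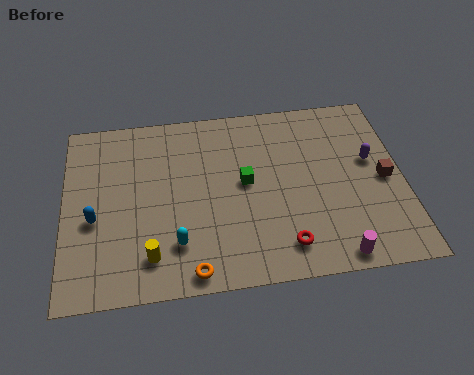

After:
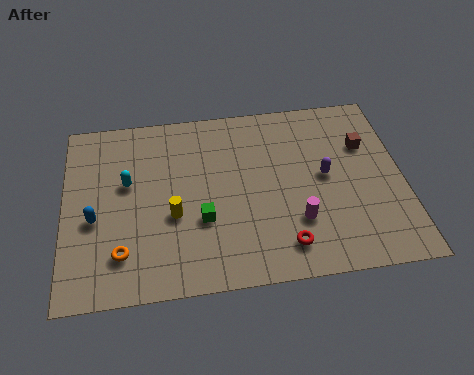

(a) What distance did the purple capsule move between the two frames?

2.1

The purple capsule moved from about (13.1, 5.8) to (11.1, 5.2), a distance of √(2.0² + 0.6²) ≈ 2.1.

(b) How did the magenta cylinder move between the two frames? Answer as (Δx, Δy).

(-1.5, 2.0)

The magenta cylinder was at about (11.3, 0.9) and moved to about (9.8, 2.9).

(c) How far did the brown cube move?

2.1

The brown cube was near (13.6, 4.7) before and (12.9, 6.7) after, so it travelled √(0.7² + 2.0²) ≈ 2.1 units.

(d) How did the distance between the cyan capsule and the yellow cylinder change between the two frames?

+1.6

Before: roughly 1.2 units apart; after: 2.8. That's 1.6 units further apart.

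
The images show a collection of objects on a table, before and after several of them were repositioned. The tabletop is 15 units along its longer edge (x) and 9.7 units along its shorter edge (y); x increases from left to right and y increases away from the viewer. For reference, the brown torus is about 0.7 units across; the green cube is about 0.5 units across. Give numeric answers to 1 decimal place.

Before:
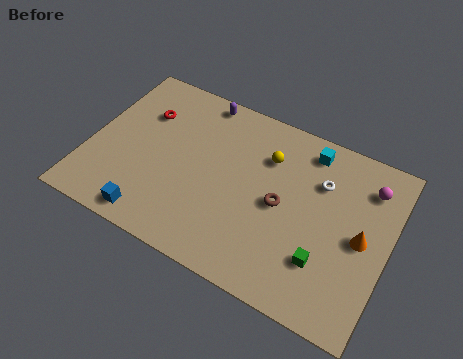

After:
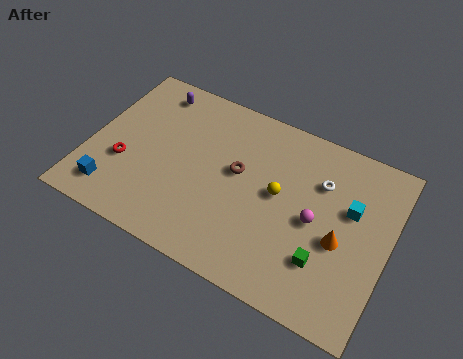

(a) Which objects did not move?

the green cube and the white torus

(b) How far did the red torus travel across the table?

3.3

From (2.4, 6.8) to (1.9, 3.5), the red torus covered √(0.5² + 3.3²) ≈ 3.3 units.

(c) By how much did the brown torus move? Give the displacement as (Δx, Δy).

(-2.3, 0.8)

The brown torus was at about (9.7, 4.7) and moved to about (7.4, 5.5).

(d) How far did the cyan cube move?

3.3

The cyan cube was near (10.6, 8.3) before and (13.0, 6.0) after, so it travelled √(2.4² + 2.3²) ≈ 3.3 units.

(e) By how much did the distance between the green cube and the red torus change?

-0.3

The distance was about 10.5 in the first image and 10.2 in the second, so they moved 0.3 units closer together.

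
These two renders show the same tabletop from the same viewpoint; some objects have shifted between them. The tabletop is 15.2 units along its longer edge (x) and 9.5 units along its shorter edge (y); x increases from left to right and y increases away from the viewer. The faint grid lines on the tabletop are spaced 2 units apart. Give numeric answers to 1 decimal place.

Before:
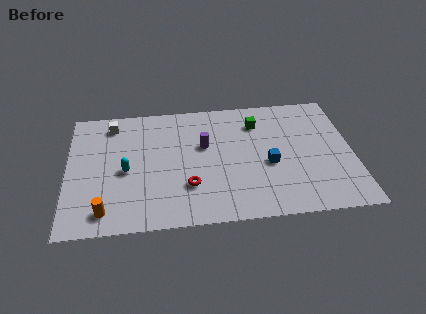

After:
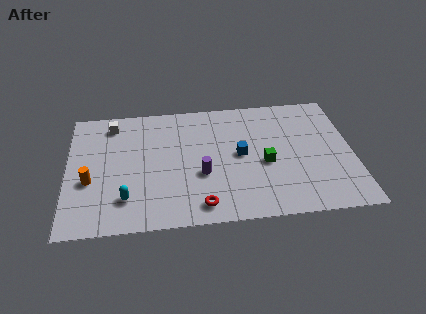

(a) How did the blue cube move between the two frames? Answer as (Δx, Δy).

(-1.5, 0.9)

From the two frames, the blue cube sits at roughly (10.7, 4.0) before and (9.2, 4.9) after.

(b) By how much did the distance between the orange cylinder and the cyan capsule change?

-0.7

The distance was about 3.1 in the first image and 2.4 in the second, so they moved 0.7 units closer together.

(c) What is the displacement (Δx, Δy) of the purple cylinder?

(-0.2, -2.2)

The purple cylinder started near (7.3, 5.8) and ended near (7.1, 3.6).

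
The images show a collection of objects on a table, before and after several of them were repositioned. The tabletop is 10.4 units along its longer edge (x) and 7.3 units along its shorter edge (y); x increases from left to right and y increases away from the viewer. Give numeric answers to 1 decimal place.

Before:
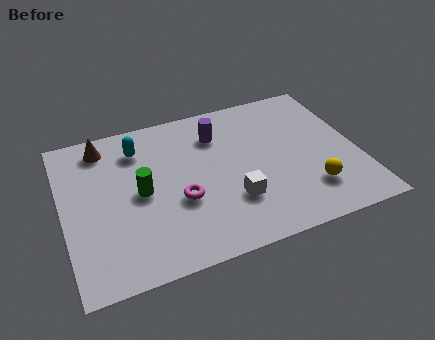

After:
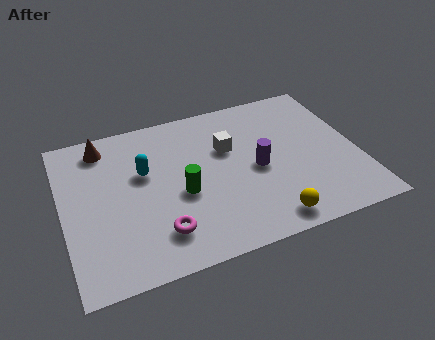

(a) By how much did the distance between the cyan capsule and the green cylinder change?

-0.3

The distance was about 2.1 in the first image and 1.8 in the second, so they moved 0.3 units closer together.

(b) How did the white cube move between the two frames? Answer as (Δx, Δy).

(0.1, 2.5)

From the two frames, the white cube sits at roughly (5.8, 2.2) before and (5.9, 4.7) after.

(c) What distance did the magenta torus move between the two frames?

1.4

The magenta torus was near (4.0, 2.8) before and (3.2, 1.6) after, so it travelled √(0.8² + 1.2²) ≈ 1.4 units.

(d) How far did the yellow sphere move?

1.8

From (8.5, 1.8) to (6.9, 0.9), the yellow sphere covered √(1.6² + 0.9²) ≈ 1.8 units.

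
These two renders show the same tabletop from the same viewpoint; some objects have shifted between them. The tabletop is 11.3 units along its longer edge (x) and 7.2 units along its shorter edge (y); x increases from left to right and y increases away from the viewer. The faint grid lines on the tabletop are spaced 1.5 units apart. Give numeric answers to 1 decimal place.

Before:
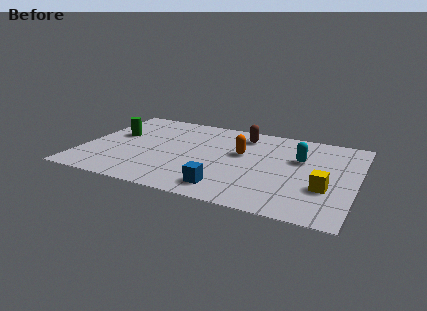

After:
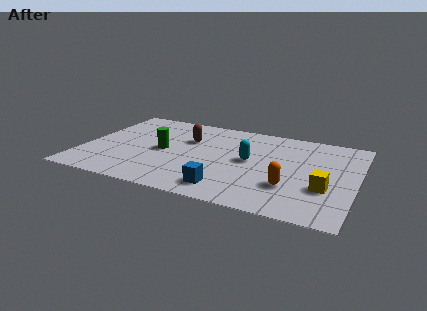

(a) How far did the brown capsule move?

2.5

The brown capsule moved from about (6.4, 5.9) to (4.2, 4.8), a distance of √(2.2² + 1.1²) ≈ 2.5.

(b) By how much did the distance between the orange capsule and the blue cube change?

-0.4

Before: roughly 3.1 units apart; after: 2.7. That's 0.4 units closer together.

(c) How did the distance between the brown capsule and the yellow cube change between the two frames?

+1.3

They were about 5.0 units apart before and 6.3 after — 1.3 units further apart.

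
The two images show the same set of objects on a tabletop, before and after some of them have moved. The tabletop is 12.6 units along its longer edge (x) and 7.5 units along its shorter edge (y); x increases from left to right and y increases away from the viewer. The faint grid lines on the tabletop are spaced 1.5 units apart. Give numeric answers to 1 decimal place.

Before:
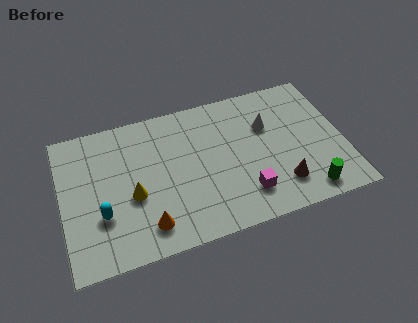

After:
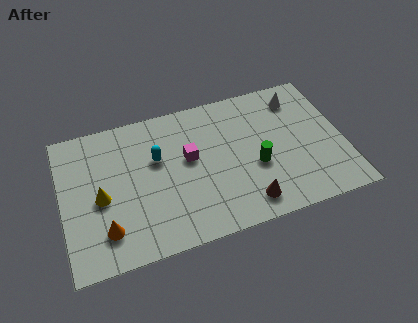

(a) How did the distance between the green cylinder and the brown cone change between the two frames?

+0.6

They were about 1.3 units apart before and 1.9 after — 0.6 units further apart.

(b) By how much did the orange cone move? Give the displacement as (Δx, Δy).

(-1.8, 0.3)

The orange cone started near (3.6, 1.4) and ended near (1.8, 1.7).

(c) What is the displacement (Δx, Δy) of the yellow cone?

(-1.4, 0.3)

From the two frames, the yellow cone sits at roughly (3.1, 3.1) before and (1.7, 3.4) after.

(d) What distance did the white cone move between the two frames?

1.9

From (9.3, 5.0) to (10.8, 6.1), the white cone covered √(1.5² + 1.1²) ≈ 1.9 units.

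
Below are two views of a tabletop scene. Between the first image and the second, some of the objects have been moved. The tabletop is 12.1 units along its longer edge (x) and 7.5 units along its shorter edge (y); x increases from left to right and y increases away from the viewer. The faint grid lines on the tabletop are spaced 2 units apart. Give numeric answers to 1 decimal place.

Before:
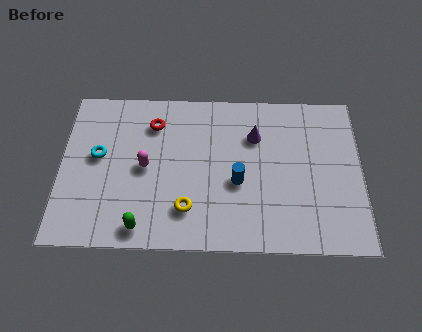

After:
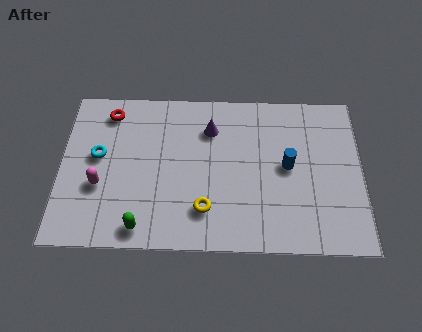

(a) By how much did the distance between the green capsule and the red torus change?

+0.7

Before: roughly 4.9 units apart; after: 5.6. That's 0.7 units further apart.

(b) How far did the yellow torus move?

0.7

From (5.1, 1.8) to (5.8, 1.8), the yellow torus covered √(0.7² + 0.0²) ≈ 0.7 units.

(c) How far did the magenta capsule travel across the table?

2.0

The magenta capsule was near (3.4, 3.7) before and (1.6, 2.8) after, so it travelled √(1.8² + 0.9²) ≈ 2.0 units.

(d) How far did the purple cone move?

1.8

From (7.8, 5.3) to (6.0, 5.6), the purple cone covered √(1.8² + 0.3²) ≈ 1.8 units.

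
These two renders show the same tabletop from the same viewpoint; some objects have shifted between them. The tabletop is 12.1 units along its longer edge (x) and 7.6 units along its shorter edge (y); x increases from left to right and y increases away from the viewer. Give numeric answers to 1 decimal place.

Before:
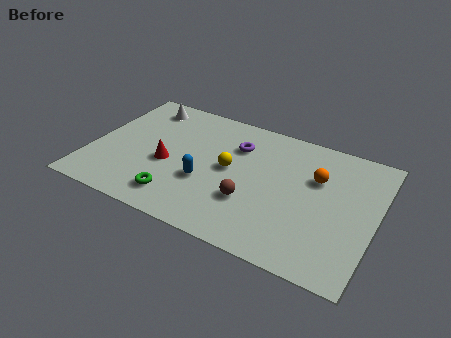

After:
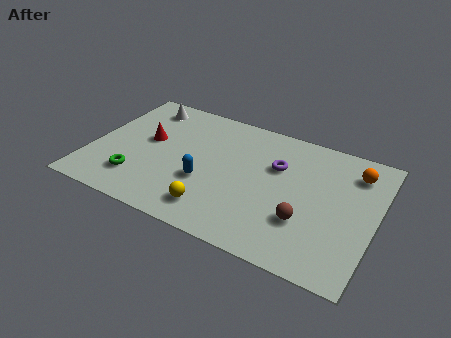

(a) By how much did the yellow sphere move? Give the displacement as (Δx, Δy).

(-0.3, -2.6)

The yellow sphere was at about (5.9, 4.0) and moved to about (5.6, 1.4).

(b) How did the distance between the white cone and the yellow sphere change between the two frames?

+1.5

Before: roughly 4.8 units apart; after: 6.3. That's 1.5 units further apart.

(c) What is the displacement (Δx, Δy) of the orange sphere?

(1.5, 1.0)

From the two frames, the orange sphere sits at roughly (9.5, 5.0) before and (11.0, 6.0) after.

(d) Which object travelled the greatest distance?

the yellow sphere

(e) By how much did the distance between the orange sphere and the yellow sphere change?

+3.4

Before: roughly 3.7 units apart; after: 7.1. That's 3.4 units further apart.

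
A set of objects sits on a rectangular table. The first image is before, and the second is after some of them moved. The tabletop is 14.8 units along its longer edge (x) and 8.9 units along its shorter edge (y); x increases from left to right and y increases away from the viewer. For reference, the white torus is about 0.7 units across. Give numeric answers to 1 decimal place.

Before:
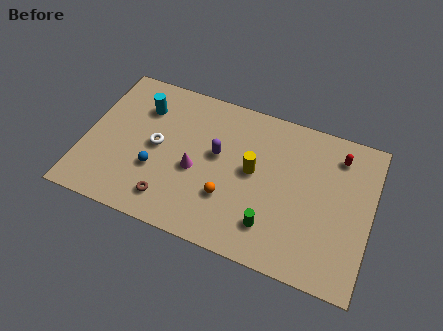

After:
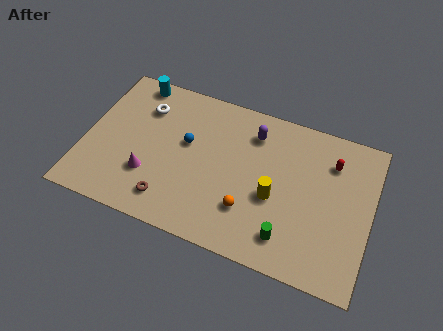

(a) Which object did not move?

the brown torus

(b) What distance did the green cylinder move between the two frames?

0.9

From (9.9, 2.0) to (10.8, 1.7), the green cylinder covered √(0.9² + 0.3²) ≈ 0.9 units.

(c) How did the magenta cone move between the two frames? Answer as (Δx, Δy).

(-2.3, -1.1)

The magenta cone was at about (5.8, 3.8) and moved to about (3.5, 2.7).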